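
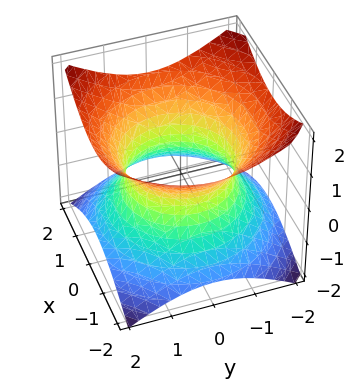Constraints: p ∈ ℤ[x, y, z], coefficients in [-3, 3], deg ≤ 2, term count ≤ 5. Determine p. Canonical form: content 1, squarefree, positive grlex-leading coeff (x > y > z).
2*x^2 + 2*y^2 - 3*z^2 - 3

First, the degree is 2 — an hourglass — one-sheet hyperboloid; a quadric.
Next, symmetries: the z ↦ −z reflection is a symmetry, so z appears only in even powers; every cross-section ⟂ z is a circle, so x, y appear only via x² + y².
Next, checking where it meets the axes: a circular section at z = 0 has radius between 1 and 2; no z-intercept at any integer in the box.
Finally, putting this together gives p.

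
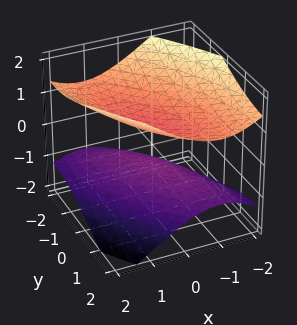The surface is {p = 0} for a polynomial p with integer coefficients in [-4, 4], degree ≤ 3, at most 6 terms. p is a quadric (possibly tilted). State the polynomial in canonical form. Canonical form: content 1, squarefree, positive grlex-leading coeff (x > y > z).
(a) The picture has 2 separate pieces.
(b) Degree: no degree-1 surface has this shape, so deg p = 2.
(c) Reading off the gridlines: the surface avoids every integer x-axis point in the box; it misses every integer gridline on the y-axis.
(d) The integer polynomial consistent with all of this is the stated p.

2*x^2 + 2*x*y + y^2 - 3*z^2 + 1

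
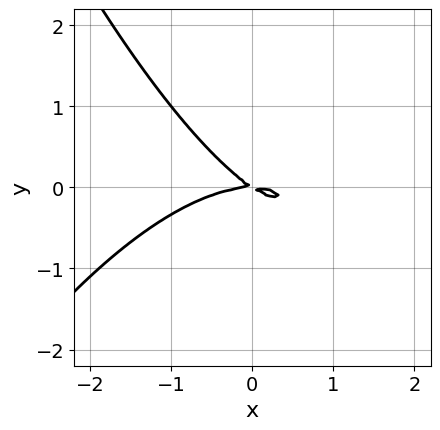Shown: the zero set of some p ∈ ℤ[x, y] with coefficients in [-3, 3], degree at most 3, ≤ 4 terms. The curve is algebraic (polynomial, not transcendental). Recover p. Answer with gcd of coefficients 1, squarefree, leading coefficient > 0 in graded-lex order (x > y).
(a) Degree: the shape is more complex than any degree-2 curve, so deg p = 3.
(b) Against the integer gridlines: it crosses the x-axis at the gridline x = 0; one y-axis crossing is at y = 0.
(c) Fitting integer coefficients to these (and the overall shape) gives p.

x^3 + 2*x*y + 3*y^2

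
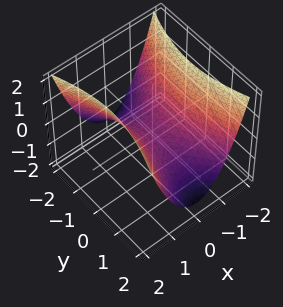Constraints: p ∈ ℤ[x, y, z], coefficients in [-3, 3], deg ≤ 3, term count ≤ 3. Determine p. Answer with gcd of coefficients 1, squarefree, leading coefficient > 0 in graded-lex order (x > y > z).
3*x^2 - y^2 - 3*z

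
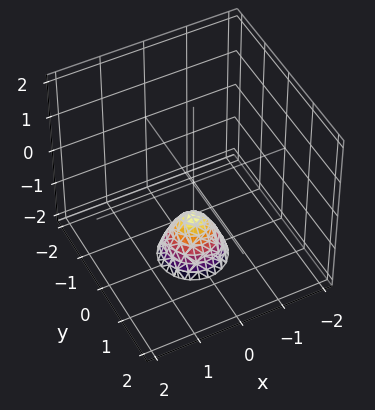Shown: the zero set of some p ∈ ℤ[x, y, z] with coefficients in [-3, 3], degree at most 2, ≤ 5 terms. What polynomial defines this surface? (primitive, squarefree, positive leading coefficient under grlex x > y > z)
First, deg p = 2. No degree-1 surface has this shape.
Then, symmetries: rotational symmetry about the z-axis ⇒ p depends on x, y only through x² + y².
Then, against the integer gridlines: a circular section at z = -2 has radius between 0 and 1; it misses every integer gridline on the x-axis; one z-axis crossing is at z = -1.
Finally, these observations pin down the coefficients.

2*x^2 + 2*y^2 + z + 1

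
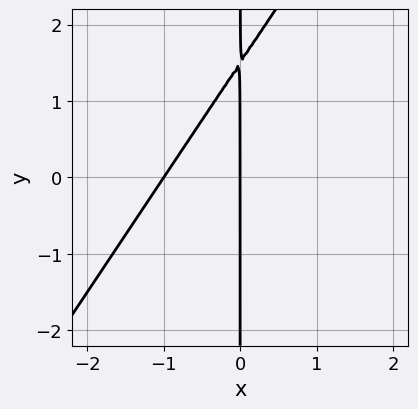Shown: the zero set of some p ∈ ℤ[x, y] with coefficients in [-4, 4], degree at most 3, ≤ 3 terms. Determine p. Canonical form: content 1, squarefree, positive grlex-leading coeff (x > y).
3*x^2 - 2*x*y + 3*x

First, the degree is 2 — a generic line meets the curve in up to 2 points.
Next, against the integer gridlines: every point of the y-axis in the box is on the curve; among the integer gridlines, it crosses the x-axis at x ∈ {-1, 0}.
Finally, these observations pin down the coefficients.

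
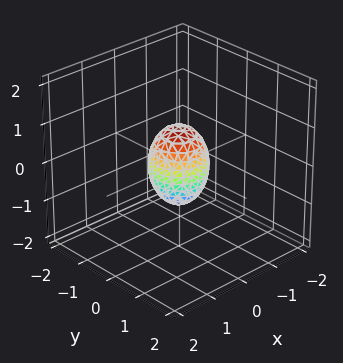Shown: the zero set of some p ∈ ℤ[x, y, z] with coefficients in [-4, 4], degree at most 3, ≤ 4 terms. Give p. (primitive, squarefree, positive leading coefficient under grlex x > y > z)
2*x^2 + 2*y^2 + z^2 - 1

1. The degree is 2 — bounded and convex; a quadric.
2. Symmetries: it's symmetric under z → −z, forcing even powers of z; the surface is invariant under rotation about z: p = q(x² + y², z).
3. Checking where it meets the axes: a circular section at z = 0 has radius between 0 and 1; the z-axis gridline crossings are at z ∈ {-1, 1}.
4. Assembling these constraints gives the stated polynomial.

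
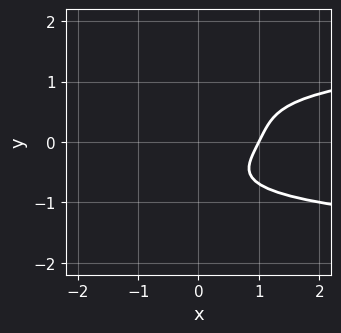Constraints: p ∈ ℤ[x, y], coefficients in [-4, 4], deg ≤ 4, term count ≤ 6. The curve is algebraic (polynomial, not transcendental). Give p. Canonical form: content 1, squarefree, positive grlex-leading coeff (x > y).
(a) Degree: a generic line meets the curve in up to 4 points, so deg p = 4.
(b) Against the integer gridlines: no y-intercept at any integer in the box; one x-axis crossing is at x = 1.
(c) Together with the visible shape, these determine p as stated.

3*y^4 - 2*x + y + 2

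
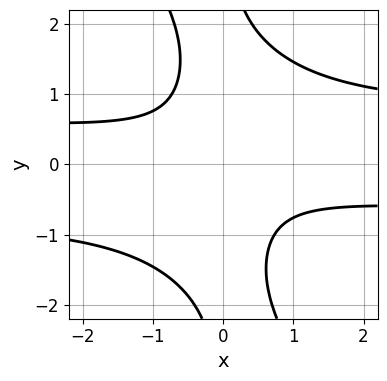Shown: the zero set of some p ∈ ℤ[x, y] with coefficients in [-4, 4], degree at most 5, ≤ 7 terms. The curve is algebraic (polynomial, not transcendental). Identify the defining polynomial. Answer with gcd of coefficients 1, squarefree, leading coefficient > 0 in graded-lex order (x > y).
1. Degree: a generic line meets the curve in up to 4 points, so deg p = 4.
2. From the axis intercepts and sections: no y-intercept at any integer in the box; it misses every integer gridline on the x-axis.
3. Matching integer coefficients to the picture gives p.

2*x^2*y^2 + x*y^3 - x^2 - 3*x*y - 2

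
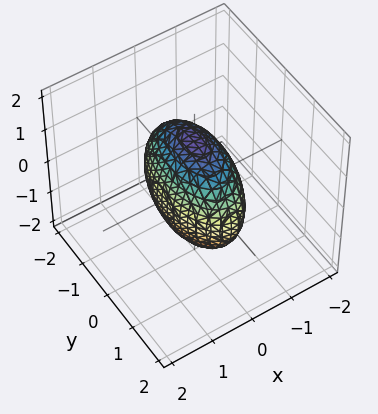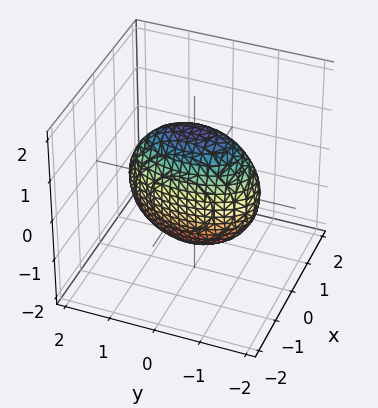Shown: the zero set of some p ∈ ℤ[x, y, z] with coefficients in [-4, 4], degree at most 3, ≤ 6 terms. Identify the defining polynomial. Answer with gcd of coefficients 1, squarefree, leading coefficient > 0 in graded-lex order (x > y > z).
1. The degree is 2 — bounded and convex; a quadric.
2. Symmetries: mirror symmetry x ↦ −x ⇒ only even powers of x; mirror symmetry z ↦ −z ⇒ only even powers of z; it's symmetric under y → −y, forcing even powers of y.
3. Solving for integer coefficients yields p as stated.

3*x^2 + y^2 + z^2 - 2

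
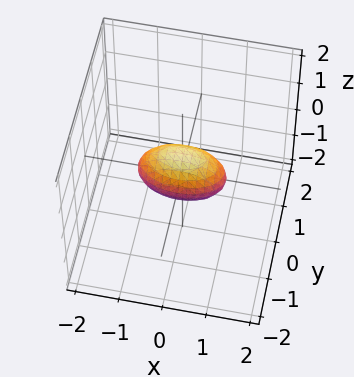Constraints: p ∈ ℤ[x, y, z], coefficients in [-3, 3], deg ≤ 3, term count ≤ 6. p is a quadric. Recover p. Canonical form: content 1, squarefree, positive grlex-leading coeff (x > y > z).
x^2 + 3*y^2 + 2*z^2 - 1

1. The degree is 2 — a closed, bounded, convex surface; a quadric.
2. Symmetries: mirror symmetry z ↦ −z ⇒ only even powers of z; it's symmetric under x → −x, forcing even powers of x; mirror symmetry y ↦ −y ⇒ only even powers of y.
3. Checking where it meets the axes: the x-axis gridline crossings are at x ∈ {-1, 1}.
4. The integer polynomial consistent with all of this is the stated p.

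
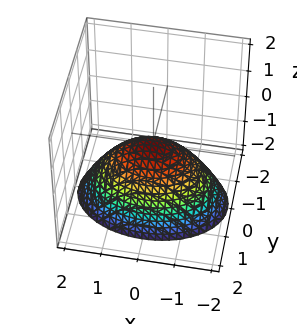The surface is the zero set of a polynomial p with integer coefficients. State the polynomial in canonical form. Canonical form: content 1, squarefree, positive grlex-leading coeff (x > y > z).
x^2 + 2*y^2 + 2*z

Degree: a paraboloid; a quadric, so deg p = 2.
Symmetries: mirror symmetry x ↦ −x ⇒ only even powers of x; the y ↦ −y reflection is a symmetry, so y appears only in even powers.
Observable constraints: it crosses the x-axis at the gridline x = 0; one y-axis crossing is at y = 0; one z-axis crossing is at z = 0.
Together with the visible shape, these determine p as stated.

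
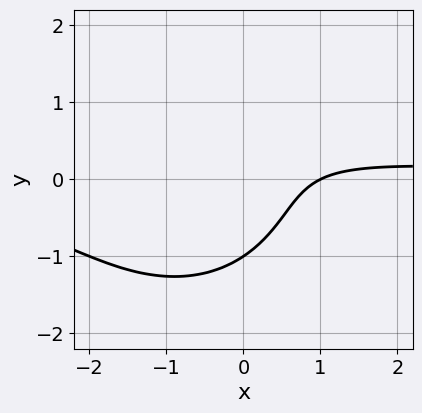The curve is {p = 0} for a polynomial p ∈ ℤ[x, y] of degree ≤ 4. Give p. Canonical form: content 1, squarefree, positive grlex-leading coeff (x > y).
x^2*y + y^3 + x*y - x + 1

1. Degree: a generic line meets the curve in up to 3 points, so deg p = 3.
2. Reading off the gridlines: one x-axis crossing is at x = 1; it crosses the y-axis at the gridline y = -1.
3. Together with the visible shape, these determine p as stated.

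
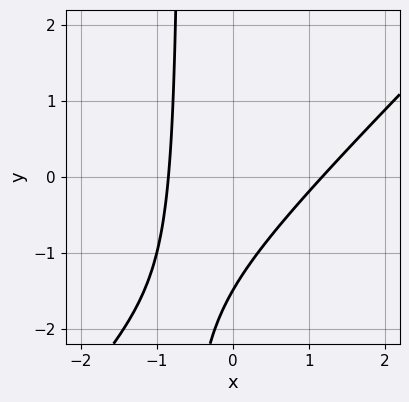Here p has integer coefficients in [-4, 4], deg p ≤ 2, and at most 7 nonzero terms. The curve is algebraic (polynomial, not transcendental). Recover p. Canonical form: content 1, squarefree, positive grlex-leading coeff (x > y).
1. The degree is 2 — no degree-1 curve has this shape.
2. Solving for integer coefficients yields p as stated.

3*x^2 - 3*x*y - x - 2*y - 3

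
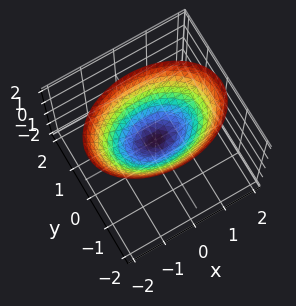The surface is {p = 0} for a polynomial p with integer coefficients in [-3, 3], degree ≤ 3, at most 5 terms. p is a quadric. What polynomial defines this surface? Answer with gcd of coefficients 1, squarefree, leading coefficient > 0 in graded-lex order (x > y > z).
x^2 + 2*y^2 - 2*z

The degree is 2 — a single bowl opening along one axis; a quadric.
Symmetries: the x ↦ −x reflection is a symmetry, so x appears only in even powers; it's symmetric under y → −y, forcing even powers of y.
From the axis intercepts and sections: it meets the x-axis at x = 0 (among the integer gridlines); one z-axis crossing is at z = 0.
The integer polynomial consistent with all of this is the stated p.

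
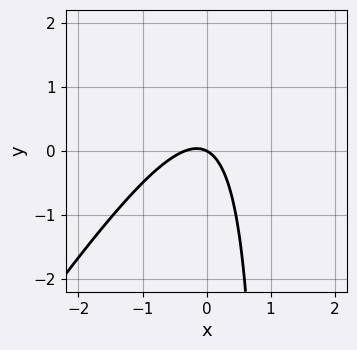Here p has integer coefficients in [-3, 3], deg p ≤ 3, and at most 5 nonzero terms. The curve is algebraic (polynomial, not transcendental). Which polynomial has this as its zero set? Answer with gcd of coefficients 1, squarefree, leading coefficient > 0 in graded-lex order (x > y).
1. The degree is 2 — a generic line meets the curve in up to 2 points.
2. Reading off the gridlines: one x-axis crossing is at x = 0; it crosses the y-axis at the gridline y = 0.
3. The integer polynomial consistent with all of this is the stated p.

3*x^2 - 2*x*y + x + 2*y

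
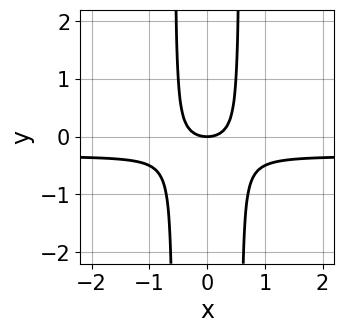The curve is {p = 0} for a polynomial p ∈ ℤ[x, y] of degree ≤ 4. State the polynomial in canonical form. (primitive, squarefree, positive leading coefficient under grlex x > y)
3*x^2*y + x^2 - y

1. Degree: a generic line meets the curve in up to 3 points, so deg p = 3.
2. Symmetries: it's symmetric under x → −x, forcing even powers of x.
3. From the visible intercepts: it meets the x-axis at x = 0 (among the integer gridlines); it crosses the y-axis at the gridline y = 0.
4. Fitting integer coefficients to these (and the overall shape) gives p.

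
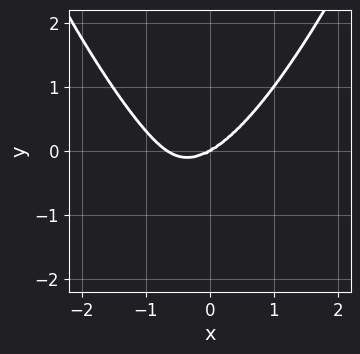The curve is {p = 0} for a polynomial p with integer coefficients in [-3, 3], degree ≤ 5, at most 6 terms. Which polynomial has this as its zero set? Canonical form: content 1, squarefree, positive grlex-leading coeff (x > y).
3*x^4 + 2*x^3 - 3*x^2*y - 2*y^3

Degree: the shape is more complex than any degree-3 curve, so deg p = 4.
Observable constraints: one y-axis crossing is at y = 0; it crosses the x-axis at the gridline x = 0.
Assembling these constraints gives the stated polynomial.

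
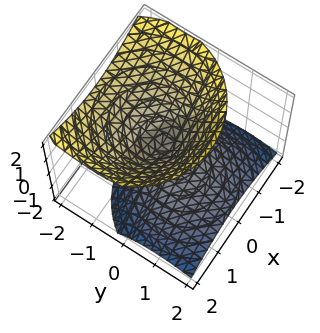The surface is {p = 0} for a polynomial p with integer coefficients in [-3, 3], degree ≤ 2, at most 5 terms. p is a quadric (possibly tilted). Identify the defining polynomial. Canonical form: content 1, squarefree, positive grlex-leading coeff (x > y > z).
I count 2 distinct pieces. They look like related sheets of one shape, so recover p as a whole.
Degree: the shape is more complex than any degree-1 surface, so deg p = 2.
Against the integer gridlines: it crosses the x-axis at the gridline x = 0; it meets the y-axis at y = 0 (among the integer gridlines); one z-axis crossing is at z = 0.
The integer polynomial consistent with all of this is the stated p.

x^2 + y^2 + y*z - z^2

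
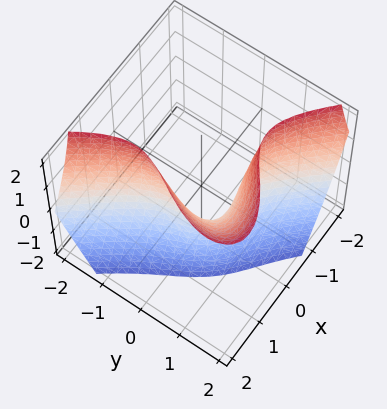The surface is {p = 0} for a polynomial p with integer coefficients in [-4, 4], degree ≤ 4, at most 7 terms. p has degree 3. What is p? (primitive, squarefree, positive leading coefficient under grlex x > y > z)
Degree: a generic line meets the surface in up to 3 points, so deg p = 3.
Checking where it meets the axes: the surface avoids every integer z-axis point in the box.
Putting this together gives p.

3*x^3 - 3*x*y*z + 2*y^3 - z^2 - 1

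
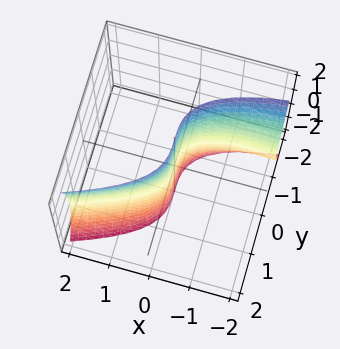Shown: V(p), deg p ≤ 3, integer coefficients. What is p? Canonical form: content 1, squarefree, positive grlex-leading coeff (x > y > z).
First, the degree is 3 — a generic line meets the surface in up to 3 points.
Then, reading off the gridlines: it meets the x-axis at x = 0 (among the integer gridlines); the visible z-axis segment lies entirely on the surface; one y-axis crossing is at y = 0.
Finally, solving for integer coefficients yields p as stated.

x*z^2 - 3*y^3 + x^2 + 3*x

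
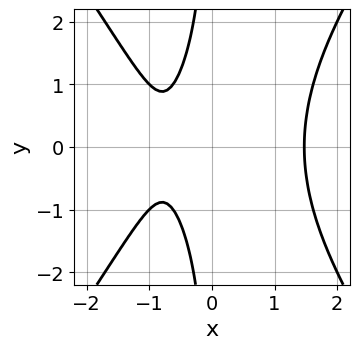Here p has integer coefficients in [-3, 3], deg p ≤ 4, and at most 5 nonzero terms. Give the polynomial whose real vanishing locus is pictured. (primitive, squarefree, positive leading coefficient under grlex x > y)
2*x^3 - x*y^2 - 3*x - 2

1. deg p = 3. No degree-2 curve has this shape.
2. Symmetries: it's symmetric under y → −y, forcing even powers of y.
3. Observable constraints: no y-intercept at any integer in the box.
4. The integer polynomial consistent with all of this is the stated p.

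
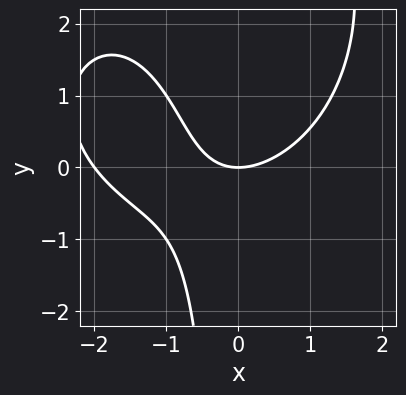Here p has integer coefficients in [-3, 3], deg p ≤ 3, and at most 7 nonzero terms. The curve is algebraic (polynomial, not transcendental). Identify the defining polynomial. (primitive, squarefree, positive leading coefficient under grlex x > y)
x^3 + x*y^2 + 2*x^2 - 3*x*y - 3*y

1. The degree is 3 — no degree-2 curve has this shape.
2. From the visible intercepts: the x-axis gridline crossings are at x ∈ {-2, 0}; it meets the y-axis at y = 0 (among the integer gridlines).
3. The integer polynomial consistent with all of this is the stated p.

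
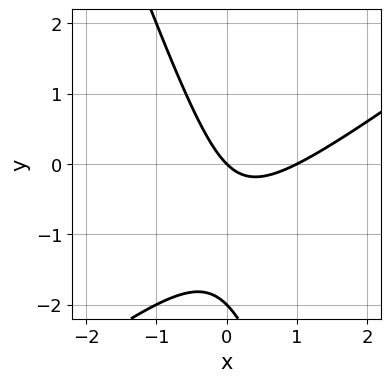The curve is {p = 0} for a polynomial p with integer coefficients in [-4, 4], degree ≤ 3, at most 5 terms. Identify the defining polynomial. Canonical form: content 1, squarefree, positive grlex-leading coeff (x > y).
1. The degree is 2 — the shape is more complex than any degree-1 curve.
2. Checking where it meets the axes: among the integer gridlines, it crosses the y-axis at y ∈ {-2, 0}; among the integer gridlines, it crosses the x-axis at x ∈ {0, 1}.
3. Putting this together gives p.

2*x^2 - 2*x*y - y^2 - 2*x - 2*y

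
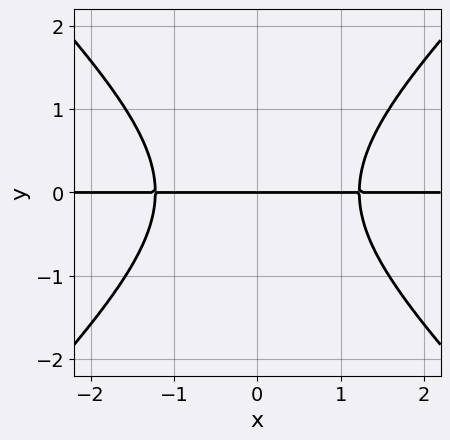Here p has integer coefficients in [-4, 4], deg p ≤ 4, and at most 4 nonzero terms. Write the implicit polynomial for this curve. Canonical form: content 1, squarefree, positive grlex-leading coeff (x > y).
2*x^2*y - 2*y^3 - 3*y

(a) Degree: the shape is more complex than any degree-2 curve, so deg p = 3.
(b) Symmetries: the x ↦ −x reflection is a symmetry, so x appears only in even powers.
(c) Reading off the gridlines: the visible x-axis segment lies entirely on the curve; it meets the y-axis at y = 0 (among the integer gridlines).
(d) These observations pin down the coefficients.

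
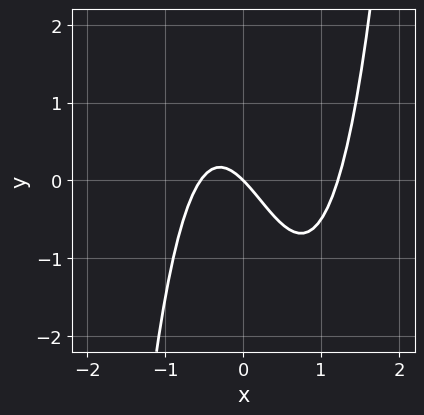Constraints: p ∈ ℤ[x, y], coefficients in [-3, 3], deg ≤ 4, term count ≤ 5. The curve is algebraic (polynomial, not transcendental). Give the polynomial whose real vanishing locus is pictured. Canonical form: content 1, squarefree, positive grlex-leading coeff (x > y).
(a) The degree is 3 — no degree-2 curve has this shape.
(b) Observable constraints: it meets the y-axis at y = 0 (among the integer gridlines); one x-axis crossing is at x = 0.
(c) Solving for integer coefficients yields p as stated.

3*x^3 - 2*x^2 - 2*x - 2*y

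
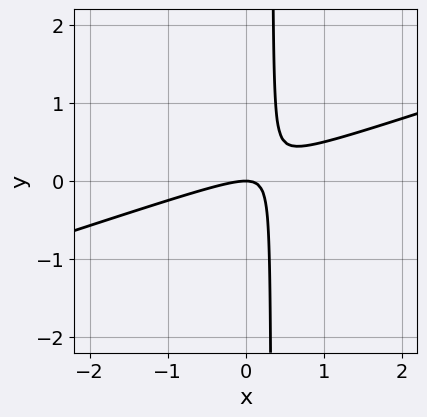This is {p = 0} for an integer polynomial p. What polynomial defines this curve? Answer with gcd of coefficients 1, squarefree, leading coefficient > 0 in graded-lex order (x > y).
1. The degree is 2 — a generic line meets the curve in up to 2 points.
2. Observable constraints: it crosses the y-axis at the gridline y = 0; it crosses the x-axis at the gridline x = 0.
3. Assembling these constraints gives the stated polynomial.

x^2 - 3*x*y + y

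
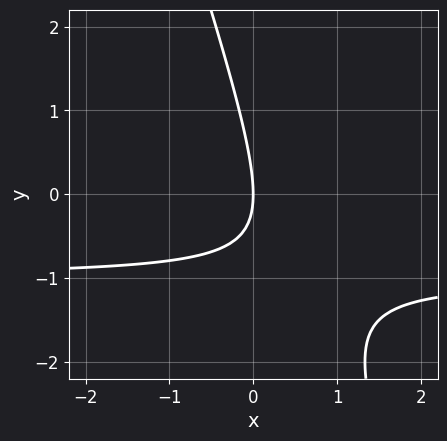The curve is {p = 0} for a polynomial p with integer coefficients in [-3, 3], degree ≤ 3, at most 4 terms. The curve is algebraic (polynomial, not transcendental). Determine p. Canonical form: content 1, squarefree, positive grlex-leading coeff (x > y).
(a) The degree is 2 — a generic line meets the curve in up to 2 points.
(b) Against the integer gridlines: one x-axis crossing is at x = 0; it crosses the y-axis at the gridline y = 0.
(c) Solving for integer coefficients yields p as stated.

3*x*y + y^2 + 3*x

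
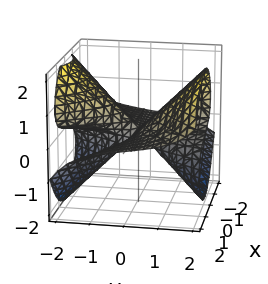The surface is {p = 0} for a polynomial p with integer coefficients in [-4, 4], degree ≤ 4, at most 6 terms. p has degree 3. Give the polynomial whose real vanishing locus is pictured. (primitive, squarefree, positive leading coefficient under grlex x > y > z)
3*x^2*z - 2*y^2*z + 2*z^3 - x*y

(a) Degree: the shape is more complex than any degree-2 surface, so deg p = 3.
(b) From the visible intercepts: it meets the z-axis at z = 0 (among the integer gridlines); every point of the y-axis in the box is on the surface.
(c) These observations pin down the coefficients. Check: (1, 0, 0) on the x-axis lies on the surface, and p(1, 0, 0) = 0. ✓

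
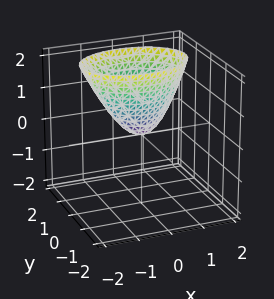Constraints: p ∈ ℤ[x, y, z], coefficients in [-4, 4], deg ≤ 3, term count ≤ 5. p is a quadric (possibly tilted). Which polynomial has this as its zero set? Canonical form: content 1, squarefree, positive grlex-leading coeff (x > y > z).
x^2 + 2*y^2 - y*z - z

(a) The degree is 2 — no degree-1 surface has this shape.
(b) Reading off the gridlines: it meets the z-axis at z = 0 (among the integer gridlines); it meets the y-axis at y = 0 (among the integer gridlines); it crosses the x-axis at the gridline x = 0.
(c) These observations pin down the coefficients.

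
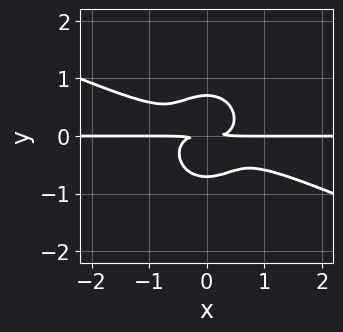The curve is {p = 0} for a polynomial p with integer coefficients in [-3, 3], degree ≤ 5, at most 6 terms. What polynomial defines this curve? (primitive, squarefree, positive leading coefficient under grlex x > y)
x^3*y + 2*x^2*y^2 + 2*y^4 - y^2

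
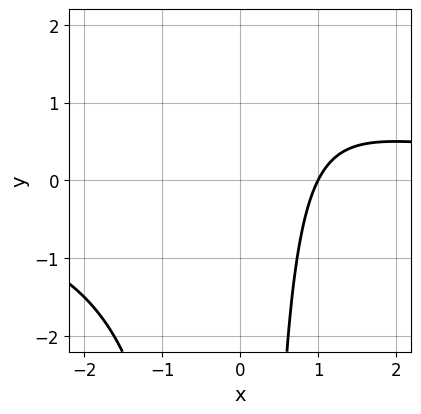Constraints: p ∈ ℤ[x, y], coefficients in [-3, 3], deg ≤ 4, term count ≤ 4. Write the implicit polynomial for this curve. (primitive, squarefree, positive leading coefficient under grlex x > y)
x^2*y - 2*x + 2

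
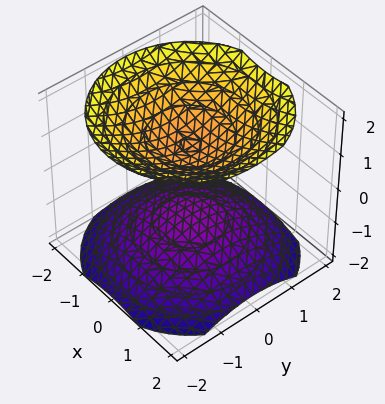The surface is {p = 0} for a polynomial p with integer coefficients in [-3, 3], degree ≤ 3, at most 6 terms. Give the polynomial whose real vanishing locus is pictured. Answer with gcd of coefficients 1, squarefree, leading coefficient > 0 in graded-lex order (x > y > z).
2*x^2 + 2*y^2 - 3*z^2 + 3

First, there are 2 components. They look like related sheets of one shape, so recover p as a whole.
Next, the degree is 2 — two sheets facing apart; a quadric.
Then, symmetries: the z-axis is an axis of rotation, so x and y enter only as x² + y²; mirror symmetry z ↦ −z ⇒ only even powers of z.
Next, reading off the gridlines: no y-intercept at any integer in the box; it misses every integer gridline on the x-axis; the z-axis gridline crossings are at z ∈ {-1, 1}.
Finally, solving for integer coefficients yields p as stated.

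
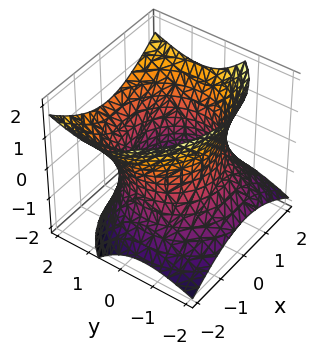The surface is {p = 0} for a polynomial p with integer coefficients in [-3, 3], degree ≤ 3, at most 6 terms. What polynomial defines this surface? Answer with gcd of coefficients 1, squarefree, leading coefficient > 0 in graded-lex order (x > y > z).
(a) The degree is 2 — a generic line meets the surface in up to 2 points.
(b) Checking where it meets the axes: no z-intercept at any integer in the box.
(c) The integer polynomial consistent with all of this is the stated p.

x^2 + y^2 - y*z - z^2 - 2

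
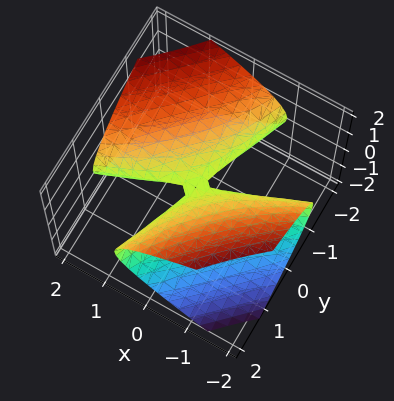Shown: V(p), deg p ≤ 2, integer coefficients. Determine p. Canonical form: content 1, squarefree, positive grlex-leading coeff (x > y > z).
The degree is 2 — the shape is more complex than any degree-1 surface.
From the visible intercepts: it crosses the y-axis at the gridline y = 0; it meets the z-axis at z = 0 (among the integer gridlines).
These observations pin down the coefficients.

x^2 - 3*x*y + y^2 - 3*z^2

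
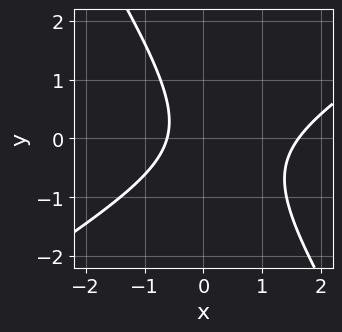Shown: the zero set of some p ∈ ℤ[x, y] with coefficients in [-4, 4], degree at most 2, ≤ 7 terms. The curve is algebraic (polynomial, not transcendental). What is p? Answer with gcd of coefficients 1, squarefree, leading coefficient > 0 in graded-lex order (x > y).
x^2 - x*y - y^2 - x - 1

First, the degree is 2 — a generic line meets the curve in up to 2 points.
Next, observable constraints: the curve avoids every integer y-axis point in the box.
Finally, together with the visible shape, these determine p as stated.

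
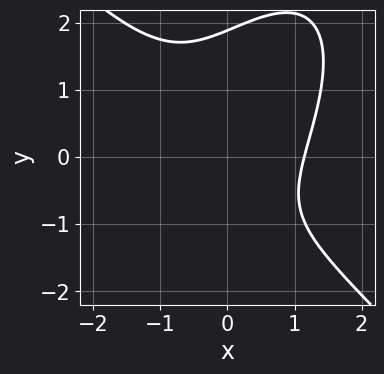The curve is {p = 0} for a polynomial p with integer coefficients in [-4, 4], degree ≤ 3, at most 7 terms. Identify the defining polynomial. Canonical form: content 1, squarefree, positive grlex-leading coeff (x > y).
(a) The degree is 3 — a generic line meets the curve in up to 3 points.
(b) The integer polynomial consistent with all of this is the stated p.

2*x^3 - x*y^2 + y^3 - 2*y - 3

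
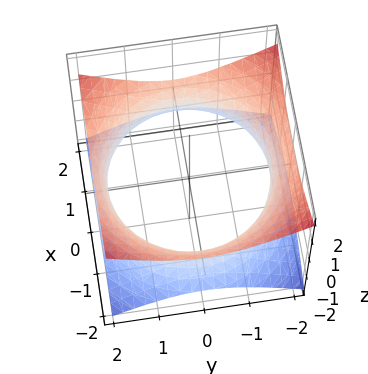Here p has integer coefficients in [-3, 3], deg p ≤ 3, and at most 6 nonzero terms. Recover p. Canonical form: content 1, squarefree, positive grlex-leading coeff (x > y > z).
1. Degree: no degree-1 surface has this shape, so deg p = 2.
2. Symmetry: every cross-section ⟂ z is a circle, so x, y appear only via x² + y².
3. Reading off the gridlines: it misses every integer gridline on the z-axis; a circular section at z = 0 has radius between 1 and 2.
4. Fitting integer coefficients to these (and the overall shape) gives p.

x^2 + y^2 - 2*z^2 - 3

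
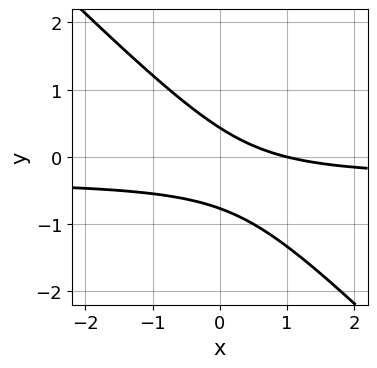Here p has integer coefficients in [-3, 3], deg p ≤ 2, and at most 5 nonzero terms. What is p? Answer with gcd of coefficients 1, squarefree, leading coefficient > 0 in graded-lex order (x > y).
First, deg p = 2. No degree-1 curve has this shape.
Then, checking where it meets the axes: one x-axis crossing is at x = 1.
Finally, assembling these constraints gives the stated polynomial.

3*x*y + 3*y^2 + x + y - 1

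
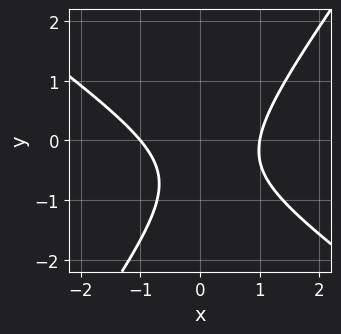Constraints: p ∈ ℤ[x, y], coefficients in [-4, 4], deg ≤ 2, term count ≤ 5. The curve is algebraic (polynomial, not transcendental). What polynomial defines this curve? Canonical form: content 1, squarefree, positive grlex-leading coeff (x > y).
3*x^2 + 2*x*y - 3*y^2 - 3*y - 3

(a) deg p = 2.
(b) From the axis intercepts and sections: it misses every integer gridline on the y-axis; among the integer gridlines, it crosses the x-axis at x ∈ {-1, 1}.
(c) Together with the visible shape, these determine p as stated.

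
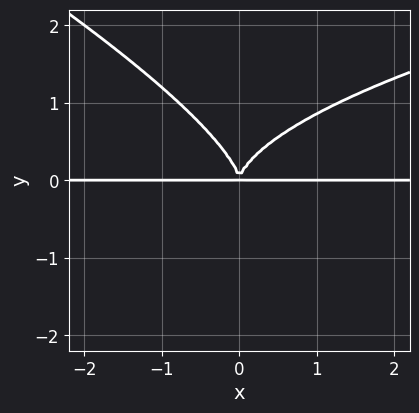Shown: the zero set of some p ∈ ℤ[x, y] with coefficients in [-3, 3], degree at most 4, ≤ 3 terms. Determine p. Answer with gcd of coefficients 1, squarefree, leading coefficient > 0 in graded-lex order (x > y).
1. The degree is 4 — a generic line meets the curve in up to 4 points.
2. Reading off the gridlines: every point of the x-axis in the box is on the curve.
3. These observations pin down the coefficients.

x*y^3 + 2*y^4 - 2*x^2*y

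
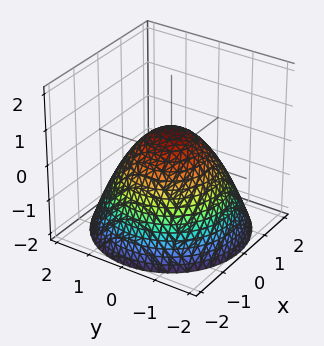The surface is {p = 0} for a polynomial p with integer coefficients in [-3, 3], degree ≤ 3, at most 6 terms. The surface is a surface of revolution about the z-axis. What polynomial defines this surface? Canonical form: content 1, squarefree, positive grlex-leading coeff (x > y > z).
2*x^2 + 2*y^2 + 3*z - 2

Degree: a generic line meets the surface in up to 2 points, so deg p = 2.
Symmetry: every cross-section ⟂ z is a circle, so x, y appear only via x² + y².
From the visible intercepts: the x-axis gridline crossings are at x ∈ {-1, 1}; among the integer gridlines, it crosses the y-axis at y ∈ {-1, 1}.
Matching integer coefficients to the picture gives p.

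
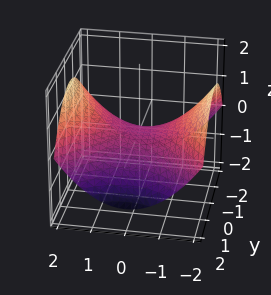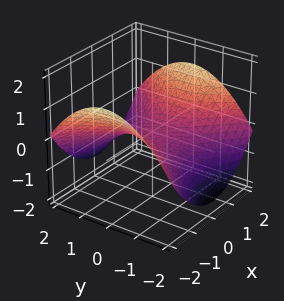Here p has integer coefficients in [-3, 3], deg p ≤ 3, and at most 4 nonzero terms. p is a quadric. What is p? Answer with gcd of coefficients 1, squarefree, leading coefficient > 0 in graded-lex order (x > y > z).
1. The degree is 2 — a saddle surface; a quadric.
2. Symmetries: mirror symmetry y ↦ −y ⇒ only even powers of y; mirror symmetry x ↦ −x ⇒ only even powers of x.
3. From the visible intercepts: it meets the z-axis at z = 0 (among the integer gridlines); it meets the y-axis at y = 0 (among the integer gridlines).
4. Matching integer coefficients to the picture gives p.

x^2 - y^2 - 3*z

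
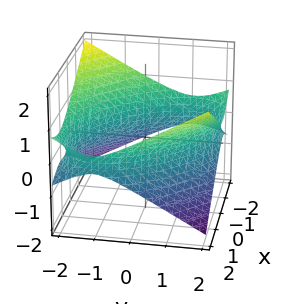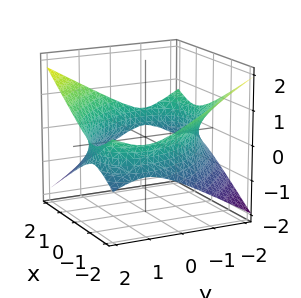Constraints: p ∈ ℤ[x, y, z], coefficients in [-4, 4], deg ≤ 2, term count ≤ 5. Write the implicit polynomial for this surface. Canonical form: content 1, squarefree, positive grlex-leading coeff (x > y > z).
x^2 + x*y + y^2 - 3*z^2 - 3

(a) deg p = 2.
(b) From the visible intercepts: the surface avoids every integer z-axis point in the box.
(c) Together with the visible shape, these determine p as stated.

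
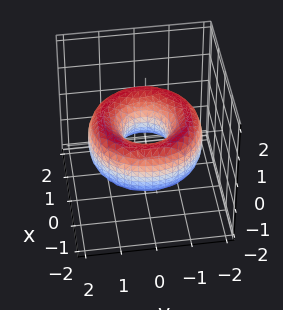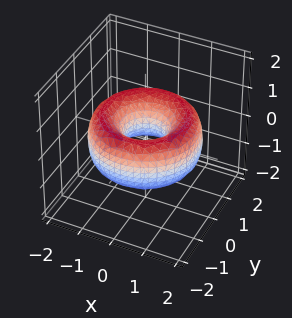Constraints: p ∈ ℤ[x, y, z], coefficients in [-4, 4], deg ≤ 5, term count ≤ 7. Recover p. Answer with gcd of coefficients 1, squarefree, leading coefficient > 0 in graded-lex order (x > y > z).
(a) The degree is 4 — no degree-3 surface has this shape.
(b) Symmetries: the surface is invariant under rotation about z: p = q(x² + y², z).
(c) Checking where it meets the axes: a circular section at z = 0 has radius between 0 and 1; it misses every integer gridline on the z-axis.
(d) Matching integer coefficients to the picture gives p.

x^4 + 2*x^2*y^2 + y^4 - 3*x^2 - 3*y^2 + 2*z^2 + 1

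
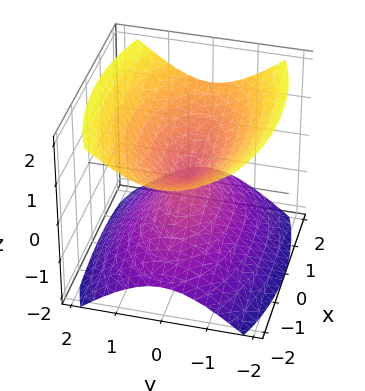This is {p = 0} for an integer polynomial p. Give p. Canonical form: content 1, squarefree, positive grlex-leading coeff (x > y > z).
x^2 + 3*y^2 - 3*z^2

(a) The picture has 2 separate pieces. They look like related sheets of one shape, so recover p as a whole.
(b) Degree: two nappes meeting at a single point; a quadric, so deg p = 2.
(c) Symmetries: it's symmetric under y → −y, forcing even powers of y; it's symmetric under x → −x, forcing even powers of x; it's symmetric under z → −z, forcing even powers of z.
(d) Observable constraints: it meets the y-axis at y = 0 (among the integer gridlines); it crosses the x-axis at the gridline x = 0.
(e) Fitting integer coefficients to these (and the overall shape) gives p.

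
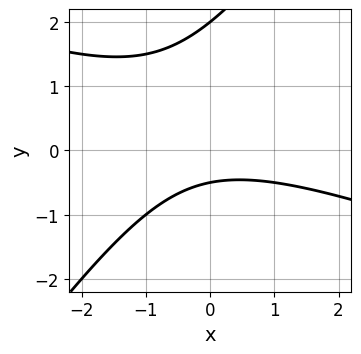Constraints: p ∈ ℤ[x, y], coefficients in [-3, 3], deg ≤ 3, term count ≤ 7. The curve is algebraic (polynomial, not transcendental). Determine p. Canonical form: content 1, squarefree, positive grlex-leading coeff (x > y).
x^2 + 2*x*y - 2*y^2 + 3*y + 2

The degree is 2 — no degree-1 curve has this shape.
Against the integer gridlines: the curve avoids every integer x-axis point in the box; it crosses the y-axis at the gridline y = 2.
Assembling these constraints gives the stated polynomial.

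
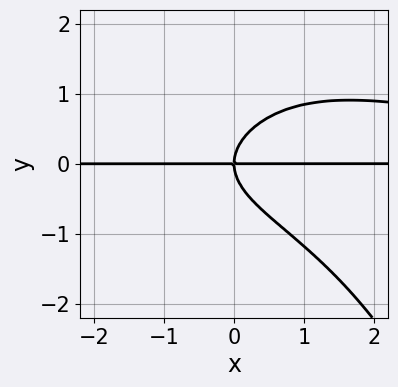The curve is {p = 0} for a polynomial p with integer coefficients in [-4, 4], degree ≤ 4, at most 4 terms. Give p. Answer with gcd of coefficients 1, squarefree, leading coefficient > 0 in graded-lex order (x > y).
The degree is 4 — no degree-3 curve has this shape.
From the axis intercepts and sections: every point of the x-axis in the box is on the curve; it crosses the y-axis at the gridline y = 0.
Assembling these constraints gives the stated polynomial.

x^2*y^2 + 3*y^3 - 3*x*y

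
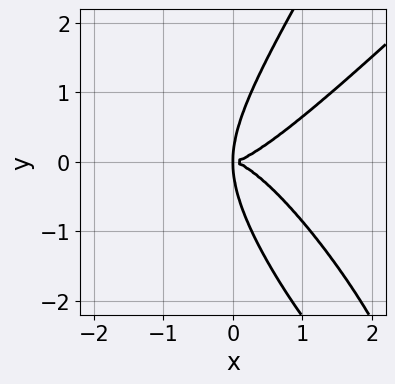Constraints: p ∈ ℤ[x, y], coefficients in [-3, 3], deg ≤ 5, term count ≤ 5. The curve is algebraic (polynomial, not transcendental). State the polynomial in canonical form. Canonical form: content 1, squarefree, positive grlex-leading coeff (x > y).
3*x^4 - x^3*y - 3*x^2*y^2 + y^4 - 3*x*y^2

deg p = 4. No degree-3 curve has this shape.
Solving for integer coefficients yields p as stated.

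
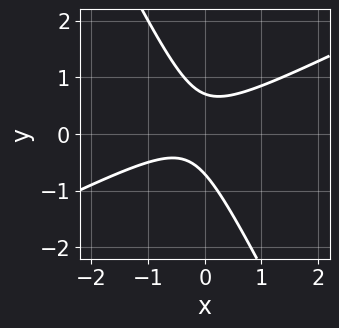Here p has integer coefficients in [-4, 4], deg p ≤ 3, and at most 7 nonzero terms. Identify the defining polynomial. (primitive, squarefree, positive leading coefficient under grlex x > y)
The degree is 2 — no degree-1 curve has this shape.
From the axis intercepts and sections: the curve avoids every integer x-axis point in the box.
Assembling these constraints gives the stated polynomial.

2*x^2 - 3*x*y - 2*y^2 + x + 1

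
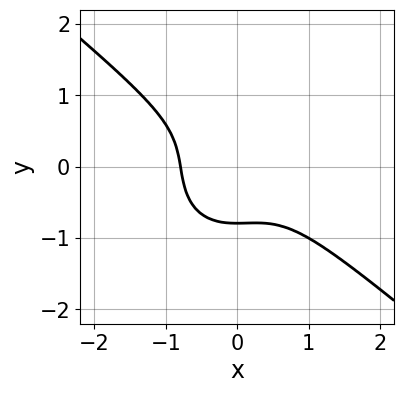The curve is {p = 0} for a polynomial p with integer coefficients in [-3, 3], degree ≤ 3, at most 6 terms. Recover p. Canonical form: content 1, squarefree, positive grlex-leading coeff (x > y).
2*x^3 + x^2*y + 2*y^3 + 1

1. deg p = 3. A generic line meets the curve in up to 3 points.
2. The integer polynomial consistent with all of this is the stated p.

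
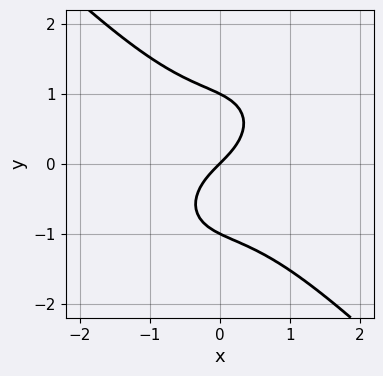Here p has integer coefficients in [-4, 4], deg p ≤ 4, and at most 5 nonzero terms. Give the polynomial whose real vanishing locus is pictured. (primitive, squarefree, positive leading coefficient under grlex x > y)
x^3 + y^3 + x - y

(a) The degree is 3 — a generic line meets the curve in up to 3 points.
(b) Observable constraints: the y-axis gridline crossings are at y ∈ {-1, 0, 1}; it meets the x-axis at x = 0 (among the integer gridlines).
(c) The integer polynomial consistent with all of this is the stated p.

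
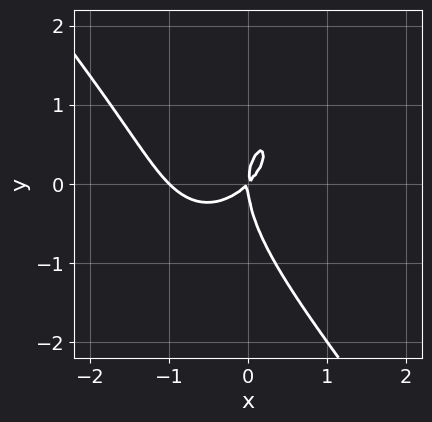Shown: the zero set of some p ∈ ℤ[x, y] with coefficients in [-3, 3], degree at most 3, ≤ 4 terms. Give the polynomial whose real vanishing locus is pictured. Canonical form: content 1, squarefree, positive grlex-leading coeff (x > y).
1. deg p = 3. A generic line meets the curve in up to 3 points.
2. Reading off the gridlines: one y-axis crossing is at y = 0; the x-axis gridline crossings are at x ∈ {-1, 0}.
3. Matching integer coefficients to the picture gives p.

2*x^3 + y^3 + 2*x^2 - 2*x*y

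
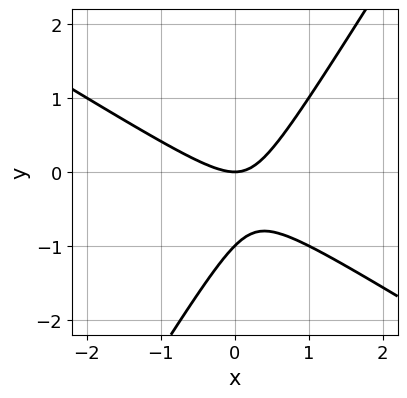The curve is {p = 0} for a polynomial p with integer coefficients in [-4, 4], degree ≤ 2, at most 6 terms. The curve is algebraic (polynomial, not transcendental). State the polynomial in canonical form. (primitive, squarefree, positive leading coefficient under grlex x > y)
x^2 + x*y - y^2 - y

First, deg p = 2.
Then, checking where it meets the axes: one x-axis crossing is at x = 0; among the integer gridlines, it crosses the y-axis at y ∈ {-1, 0}.
Finally, fitting integer coefficients to these (and the overall shape) gives p.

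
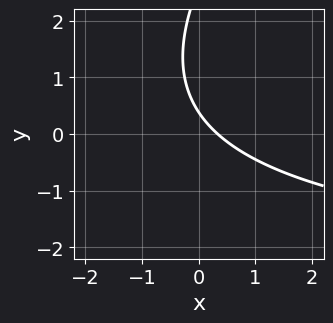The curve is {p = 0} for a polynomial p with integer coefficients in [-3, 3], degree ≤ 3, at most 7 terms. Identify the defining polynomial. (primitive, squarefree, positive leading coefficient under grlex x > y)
x*y - y^2 + 3*x + 3*y - 1

1. Degree: a generic line meets the curve in up to 2 points, so deg p = 2.
2. Matching integer coefficients to the picture gives p.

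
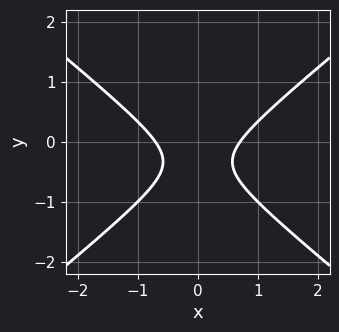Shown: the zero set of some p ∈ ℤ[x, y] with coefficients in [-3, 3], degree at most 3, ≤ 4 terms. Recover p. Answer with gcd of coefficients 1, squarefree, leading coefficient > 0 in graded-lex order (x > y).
(a) deg p = 2. A generic line meets the curve in up to 2 points.
(b) Symmetries: it's symmetric under x → −x, forcing even powers of x.
(c) From the axis intercepts and sections: no y-intercept at any integer in the box.
(d) These observations pin down the coefficients.

2*x^2 - 3*y^2 - 2*y - 1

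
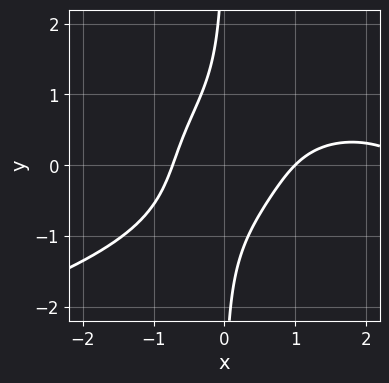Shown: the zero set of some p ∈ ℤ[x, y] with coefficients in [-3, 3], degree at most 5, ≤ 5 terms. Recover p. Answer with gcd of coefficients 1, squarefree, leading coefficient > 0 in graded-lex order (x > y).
2*x*y^3 + x^3 - 3*x^2 + 3*x*y + 2

(a) The degree is 4 — a generic line meets the curve in up to 4 points.
(b) Against the integer gridlines: it meets the x-axis at x = 1 (among the integer gridlines); no y-intercept at any integer in the box.
(c) Together with the visible shape, these determine p as stated.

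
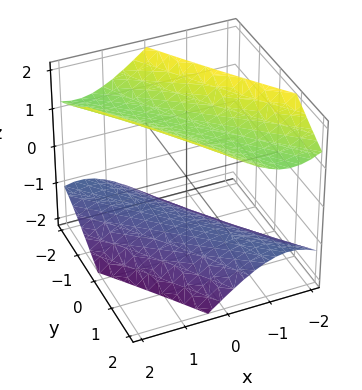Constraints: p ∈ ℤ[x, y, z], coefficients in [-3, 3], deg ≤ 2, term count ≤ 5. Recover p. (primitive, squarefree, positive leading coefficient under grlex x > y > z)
(a) There are 2 components. They look like related sheets of one shape, so recover p as a whole.
(b) Degree: a generic line meets the surface in up to 2 points, so deg p = 2.
(c) Against the integer gridlines: the surface avoids every integer x-axis point in the box; the surface avoids every integer y-axis point in the box.
(d) The integer polynomial consistent with all of this is the stated p.

2*x^2 + 3*x*y + y^2 - 2*z^2 + 3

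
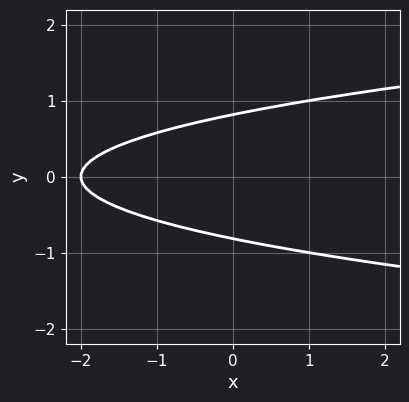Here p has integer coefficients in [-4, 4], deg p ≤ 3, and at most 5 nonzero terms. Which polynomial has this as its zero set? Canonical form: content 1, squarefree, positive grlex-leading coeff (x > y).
(a) The degree is 2 — the shape is more complex than any degree-1 curve.
(b) Symmetries: it's symmetric under y → −y, forcing even powers of y.
(c) Reading off the gridlines: one x-axis crossing is at x = -2.
(d) The integer polynomial consistent with all of this is the stated p.

3*y^2 - x - 2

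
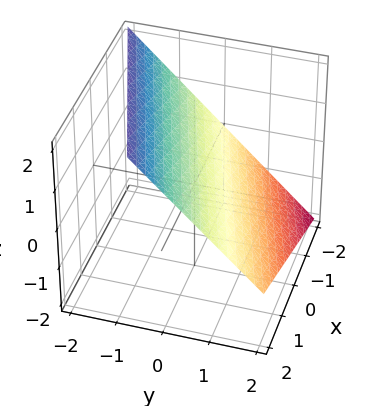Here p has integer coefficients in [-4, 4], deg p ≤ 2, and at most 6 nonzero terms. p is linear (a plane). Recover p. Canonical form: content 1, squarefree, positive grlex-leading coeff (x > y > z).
1. The degree is 1 — every cross-section is a straight line — this is a plane.
2. Checking where it meets the axes: one x-axis crossing is at x = -2.
3. The integer polynomial consistent with all of this is the stated p.

x - 3*y - 3*z + 2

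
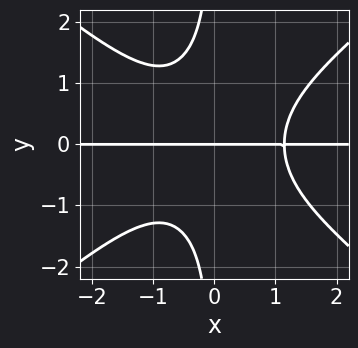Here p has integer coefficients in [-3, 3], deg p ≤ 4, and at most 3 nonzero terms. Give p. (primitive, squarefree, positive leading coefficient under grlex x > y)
2*x^3*y - 3*x*y^3 - 3*y

1. Degree: no degree-3 curve has this shape, so deg p = 4.
2. From the axis intercepts and sections: one y-axis crossing is at y = 0; the visible x-axis segment lies entirely on the curve.
3. Matching integer coefficients to the picture gives p.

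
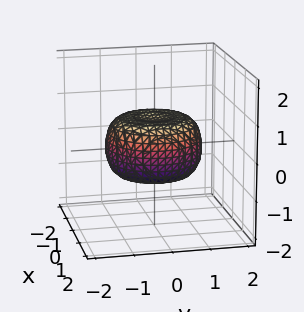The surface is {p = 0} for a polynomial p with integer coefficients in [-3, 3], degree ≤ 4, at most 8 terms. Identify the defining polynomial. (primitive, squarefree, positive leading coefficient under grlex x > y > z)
1. Degree: no degree-3 surface has this shape, so deg p = 4.
2. Symmetries: every cross-section ⟂ z is a circle, so x, y appear only via x² + y².
3. Against the integer gridlines: a circular section at z = 0 has radius between 1 and 2.
4. Matching integer coefficients to the picture gives p.

x^4 + 2*x^2*y^2 + y^4 - x^2 - y^2 + 2*z^2 - 1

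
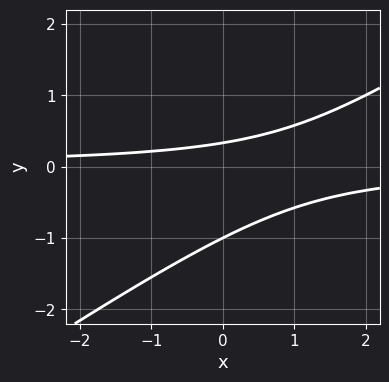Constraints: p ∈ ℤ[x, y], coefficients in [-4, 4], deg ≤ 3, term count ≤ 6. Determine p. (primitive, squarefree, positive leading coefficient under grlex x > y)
2*x*y - 3*y^2 - 2*y + 1

(a) The degree is 2 — the shape is more complex than any degree-1 curve.
(b) Against the integer gridlines: one y-axis crossing is at y = -1; no x-intercept at any integer in the box.
(c) These observations pin down the coefficients.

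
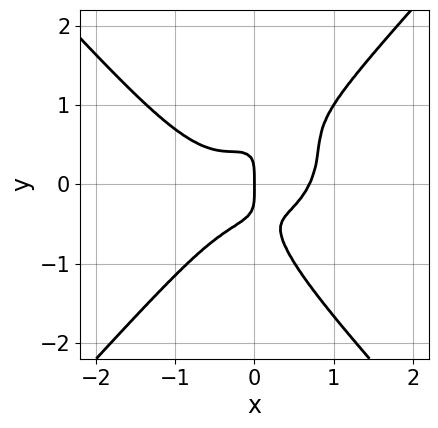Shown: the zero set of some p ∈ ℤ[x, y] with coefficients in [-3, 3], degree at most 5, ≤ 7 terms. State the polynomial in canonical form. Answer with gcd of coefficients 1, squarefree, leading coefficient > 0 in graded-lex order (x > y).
(a) deg p = 4. No degree-3 curve has this shape.
(b) From the visible intercepts: it crosses the x-axis at the gridline x = 0; it meets the y-axis at y = 0 (among the integer gridlines).
(c) These observations pin down the coefficients.

3*x^4 - 2*y^4 - 3*x^2*y + 3*x*y^2 - x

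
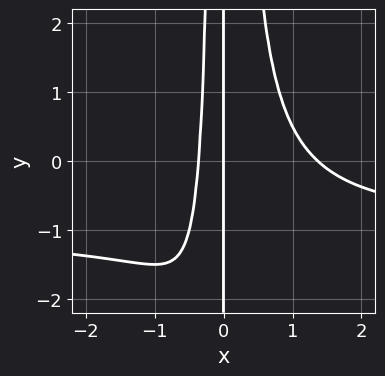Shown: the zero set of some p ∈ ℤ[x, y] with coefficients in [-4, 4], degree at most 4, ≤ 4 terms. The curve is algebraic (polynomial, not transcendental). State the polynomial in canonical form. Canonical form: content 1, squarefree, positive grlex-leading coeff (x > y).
2*x^3*y + 2*x^3 - 2*x^2 - x

deg p = 4. A generic line meets the curve in up to 4 points.
Reading off the gridlines: it crosses the x-axis at the gridline x = 0; the visible y-axis segment lies entirely on the curve.
Putting this together gives p.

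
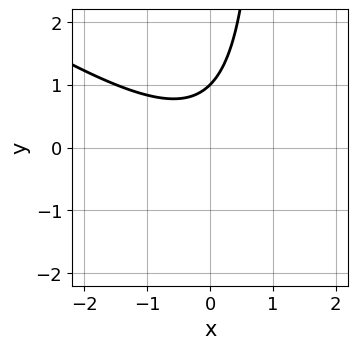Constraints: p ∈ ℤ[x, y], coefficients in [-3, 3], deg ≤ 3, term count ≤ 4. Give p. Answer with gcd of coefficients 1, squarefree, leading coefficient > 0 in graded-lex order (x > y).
Degree: no degree-1 curve has this shape, so deg p = 2.
Against the integer gridlines: it crosses the y-axis at the gridline y = 1; it misses every integer gridline on the x-axis.
Fitting integer coefficients to these (and the overall shape) gives p.

2*x^2 + 3*x*y - 3*y + 3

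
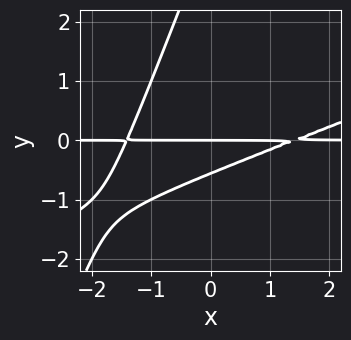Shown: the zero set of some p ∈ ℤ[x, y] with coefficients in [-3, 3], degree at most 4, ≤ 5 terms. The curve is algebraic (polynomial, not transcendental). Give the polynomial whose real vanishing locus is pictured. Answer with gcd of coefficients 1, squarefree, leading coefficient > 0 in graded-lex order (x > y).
(a) deg p = 3.
(b) From the visible intercepts: every point of the x-axis in the box is on the curve; it meets the y-axis at y = 0 (among the integer gridlines).
(c) The integer polynomial consistent with all of this is the stated p.

x^2*y - 3*x*y^2 + y^3 - 3*y^2 - 2*y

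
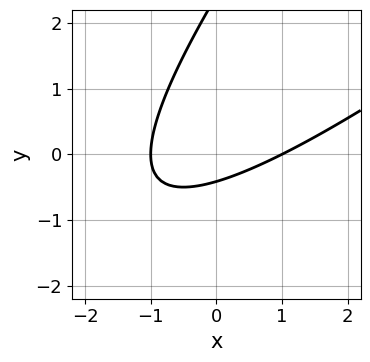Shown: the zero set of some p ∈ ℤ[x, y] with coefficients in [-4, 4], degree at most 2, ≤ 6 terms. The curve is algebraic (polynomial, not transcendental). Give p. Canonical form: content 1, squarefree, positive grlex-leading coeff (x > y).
First, the degree is 2 — no degree-1 curve has this shape.
Next, reading off the gridlines: among the integer gridlines, it crosses the x-axis at x ∈ {-1, 1}.
Finally, putting this together gives p.

x^2 - 2*x*y + y^2 - 2*y - 1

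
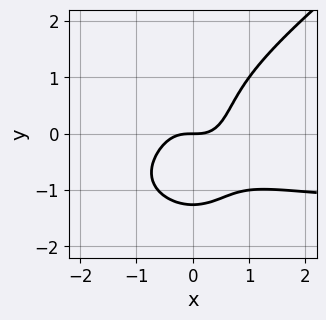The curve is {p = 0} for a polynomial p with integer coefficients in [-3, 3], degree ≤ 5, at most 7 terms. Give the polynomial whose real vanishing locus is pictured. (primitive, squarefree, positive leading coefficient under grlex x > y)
2*x^3*y - 2*x^2*y^2 - y^4 + 3*x^3 - 2*y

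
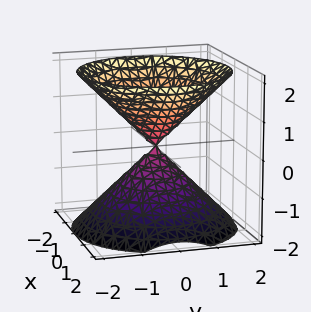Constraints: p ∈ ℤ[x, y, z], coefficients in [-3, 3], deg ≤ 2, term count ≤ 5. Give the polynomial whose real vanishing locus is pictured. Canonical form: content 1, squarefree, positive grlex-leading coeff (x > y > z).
x^2 + y^2 - z^2

(a) I count 2 distinct pieces. Treating them together as one polynomial.
(b) The degree is 2 — two nappes meeting at a single point; a quadric.
(c) By symmetry, the z-axis is an axis of rotation, so x and y enter only as x² + y²; mirror symmetry z ↦ −z ⇒ only even powers of z.
(d) Reading off the gridlines: it crosses the z-axis at the gridline z = 0; it crosses the y-axis at the gridline y = 0; a circular section at z = -1 has radius exactly 1.
(e) Fitting integer coefficients to these (and the overall shape) gives p.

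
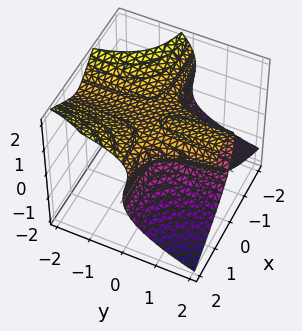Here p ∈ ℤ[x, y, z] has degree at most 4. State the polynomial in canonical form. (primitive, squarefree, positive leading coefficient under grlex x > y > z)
1. Degree: no degree-2 surface has this shape, so deg p = 3.
2. From the visible intercepts: the visible x-axis segment lies entirely on the surface; every point of the y-axis in the box is on the surface.
3. Matching integer coefficients to the picture gives p.

2*x^2*y - x*y*z + 2*z^3 - 3*z^2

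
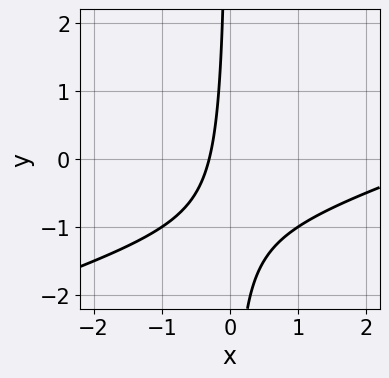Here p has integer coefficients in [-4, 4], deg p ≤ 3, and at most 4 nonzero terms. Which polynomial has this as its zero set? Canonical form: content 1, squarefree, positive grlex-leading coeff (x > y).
x^2 - 3*x*y - 3*x - 1

(a) deg p = 2.
(b) Observable constraints: no y-intercept at any integer in the box.
(c) The integer polynomial consistent with all of this is the stated p.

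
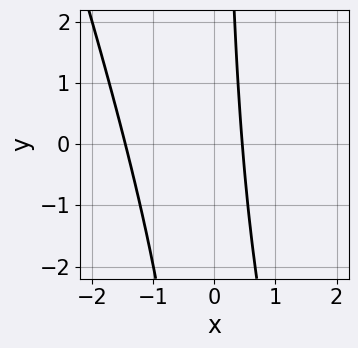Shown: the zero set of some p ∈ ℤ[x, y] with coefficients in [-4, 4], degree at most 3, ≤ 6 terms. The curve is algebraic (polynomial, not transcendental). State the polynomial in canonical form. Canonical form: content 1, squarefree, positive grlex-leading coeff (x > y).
3*x^2 + x*y + 3*x - 2

First, degree: the shape is more complex than any degree-1 curve, so deg p = 2.
Then, checking where it meets the axes: no y-intercept at any integer in the box.
Finally, putting this together gives p.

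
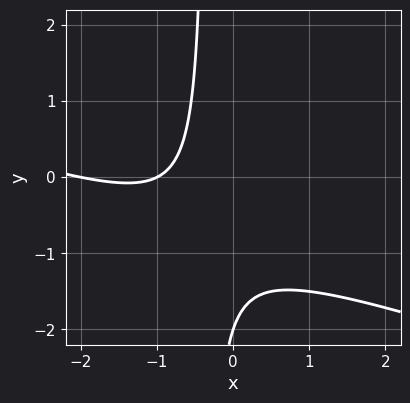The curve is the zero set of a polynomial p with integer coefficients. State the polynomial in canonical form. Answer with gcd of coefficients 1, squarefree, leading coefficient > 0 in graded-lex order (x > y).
1. deg p = 2.
2. From the visible intercepts: among the integer gridlines, it crosses the x-axis at x ∈ {-2, -1}; it crosses the y-axis at the gridline y = -2.
3. The integer polynomial consistent with all of this is the stated p.

x^2 + 3*x*y + 3*x + y + 2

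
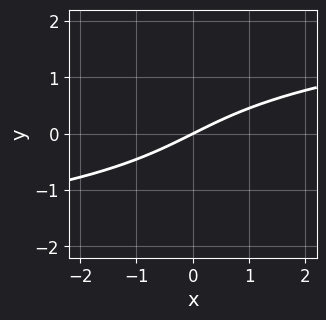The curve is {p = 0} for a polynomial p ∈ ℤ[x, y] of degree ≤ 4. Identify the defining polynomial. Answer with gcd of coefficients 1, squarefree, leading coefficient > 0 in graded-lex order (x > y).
y^3 - x + 2*y

deg p = 3. The shape is more complex than any degree-2 curve.
Checking where it meets the axes: it meets the y-axis at y = 0 (among the integer gridlines); one x-axis crossing is at x = 0.
Assembling these constraints gives the stated polynomial.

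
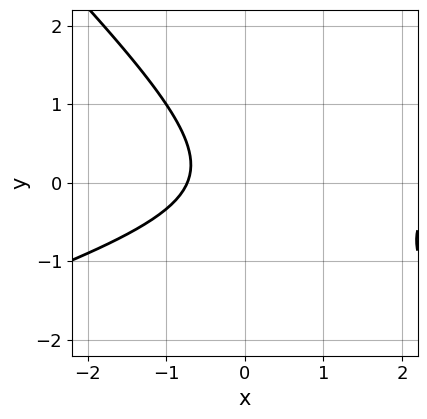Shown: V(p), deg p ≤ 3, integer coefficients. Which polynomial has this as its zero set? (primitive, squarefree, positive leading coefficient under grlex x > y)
x^2 - 2*x*y - 3*y^2 - 2*x - 2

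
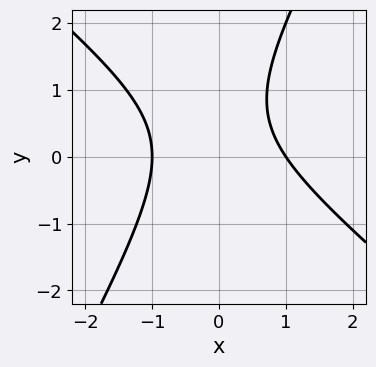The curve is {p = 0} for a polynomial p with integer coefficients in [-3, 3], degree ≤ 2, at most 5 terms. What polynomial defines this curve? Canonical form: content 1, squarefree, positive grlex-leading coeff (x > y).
3*x^2 + 2*x*y - 2*y^2 + 2*y - 3

deg p = 2. The shape is more complex than any degree-1 curve.
Against the integer gridlines: the curve avoids every integer y-axis point in the box; among the integer gridlines, it crosses the x-axis at x ∈ {-1, 1}.
Assembling these constraints gives the stated polynomial.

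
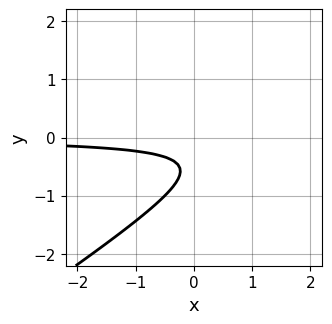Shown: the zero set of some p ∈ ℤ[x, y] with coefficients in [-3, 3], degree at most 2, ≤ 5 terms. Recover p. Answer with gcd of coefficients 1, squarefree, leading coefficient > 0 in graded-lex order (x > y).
2*x*y - 3*y^2 - 3*y - 1

1. The degree is 2 — no degree-1 curve has this shape.
2. Observable constraints: no x-intercept at any integer in the box; it misses every integer gridline on the y-axis.
3. Putting this together gives p.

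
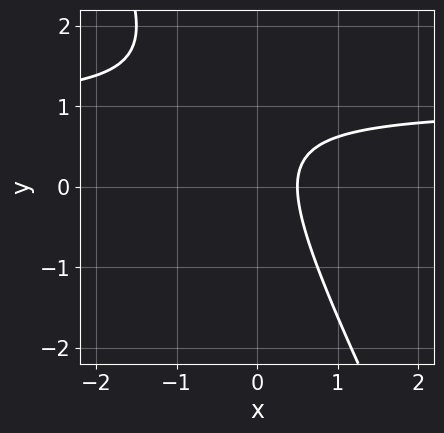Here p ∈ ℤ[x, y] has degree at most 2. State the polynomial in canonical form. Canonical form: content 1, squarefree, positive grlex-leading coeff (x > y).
2*x*y + y^2 - 2*x - y + 1

First, deg p = 2. A generic line meets the curve in up to 2 points.
Then, from the axis intercepts and sections: no y-intercept at any integer in the box.
Finally, assembling these constraints gives the stated polynomial.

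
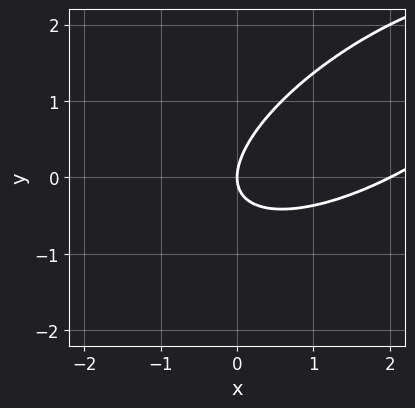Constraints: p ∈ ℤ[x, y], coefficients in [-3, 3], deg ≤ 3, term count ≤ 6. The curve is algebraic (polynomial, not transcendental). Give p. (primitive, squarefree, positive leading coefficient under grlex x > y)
(a) Degree: no degree-1 curve has this shape, so deg p = 2.
(b) Reading off the gridlines: among the integer gridlines, it crosses the x-axis at x ∈ {0, 2}; one y-axis crossing is at y = 0.
(c) Fitting integer coefficients to these (and the overall shape) gives p.

x^2 - 2*x*y + 2*y^2 - 2*x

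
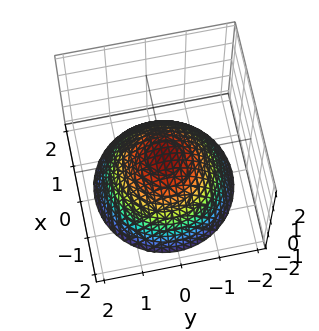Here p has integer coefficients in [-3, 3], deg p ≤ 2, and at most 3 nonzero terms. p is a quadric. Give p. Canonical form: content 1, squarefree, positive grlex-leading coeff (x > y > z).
deg p = 2. A paraboloid; a quadric.
Symmetry: every cross-section ⟂ z is a circle, so x, y appear only via x² + y².
From the visible intercepts: it crosses the x-axis at the gridline x = 0; a circular section at z = -2 has radius between 1 and 2.
Matching integer coefficients to the picture gives p.

2*x^2 + 2*y^2 + 3*z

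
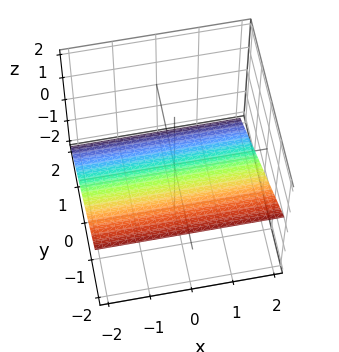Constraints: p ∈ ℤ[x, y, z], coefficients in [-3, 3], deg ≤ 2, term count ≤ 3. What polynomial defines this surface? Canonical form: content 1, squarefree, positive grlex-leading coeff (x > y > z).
The degree is 1 — the surface is flat (a plane).
Observable constraints: one y-axis crossing is at y = -1; no x-intercept at any integer in the box.
Matching integer coefficients to the picture gives p.

2*y + 3*z + 2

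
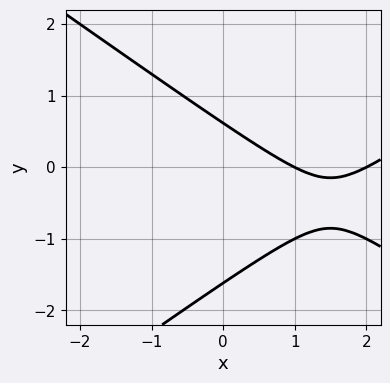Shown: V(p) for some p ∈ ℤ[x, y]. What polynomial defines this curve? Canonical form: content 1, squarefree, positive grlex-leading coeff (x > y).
The degree is 2 — a generic line meets the curve in up to 2 points.
Against the integer gridlines: among the integer gridlines, it crosses the x-axis at x ∈ {1, 2}.
Together with the visible shape, these determine p as stated.

x^2 - 2*y^2 - 3*x - 2*y + 2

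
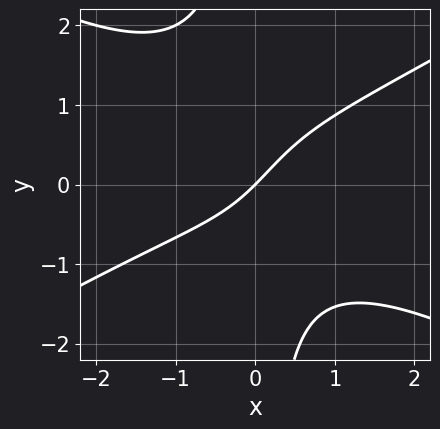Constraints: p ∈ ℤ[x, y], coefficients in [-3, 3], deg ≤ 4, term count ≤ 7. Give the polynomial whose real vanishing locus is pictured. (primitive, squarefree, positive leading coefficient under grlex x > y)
1. deg p = 3. No degree-2 curve has this shape.
2. Observable constraints: it crosses the x-axis at the gridline x = 0; it crosses the y-axis at the gridline y = 0.
3. These observations pin down the coefficients.

x^3 - 3*x*y^2 + x*y + 3*x - 3*y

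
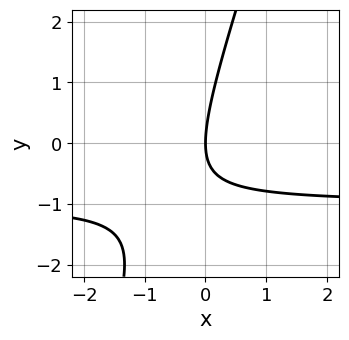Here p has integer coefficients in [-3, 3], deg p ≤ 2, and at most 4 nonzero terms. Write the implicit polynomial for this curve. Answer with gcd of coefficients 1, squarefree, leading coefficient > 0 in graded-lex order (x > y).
3*x*y - y^2 + 3*x

First, degree: a generic line meets the curve in up to 2 points, so deg p = 2.
Then, against the integer gridlines: it crosses the x-axis at the gridline x = 0; it crosses the y-axis at the gridline y = 0.
Finally, solving for integer coefficients yields p as stated.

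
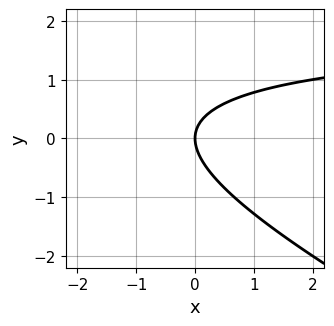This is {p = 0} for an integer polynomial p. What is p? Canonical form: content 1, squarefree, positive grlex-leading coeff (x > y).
(a) Degree: the shape is more complex than any degree-1 curve, so deg p = 2.
(b) From the axis intercepts and sections: one y-axis crossing is at y = 0; one x-axis crossing is at x = 0.
(c) Assembling these constraints gives the stated polynomial.

x*y + 2*y^2 - 2*x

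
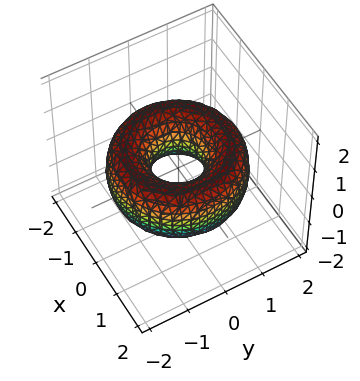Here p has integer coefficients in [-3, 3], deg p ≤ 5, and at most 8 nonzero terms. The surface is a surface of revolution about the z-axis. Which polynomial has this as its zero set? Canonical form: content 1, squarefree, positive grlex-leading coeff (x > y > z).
x^4 + 2*x^2*y^2 + y^4 - 3*x^2 - 3*y^2 + 2*z^2 + 1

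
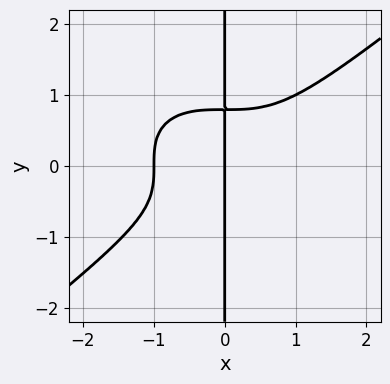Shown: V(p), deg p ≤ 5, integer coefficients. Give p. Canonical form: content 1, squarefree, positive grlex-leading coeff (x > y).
x^4 - 2*x*y^3 + x

(a) Degree: a generic line meets the curve in up to 4 points, so deg p = 4.
(b) Against the integer gridlines: among the integer gridlines, it crosses the x-axis at x ∈ {-1, 0}; the visible y-axis segment lies entirely on the curve.
(c) Solving for integer coefficients yields p as stated.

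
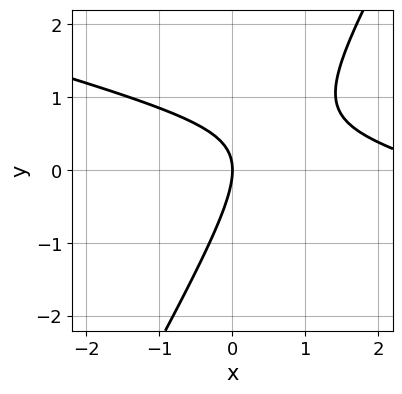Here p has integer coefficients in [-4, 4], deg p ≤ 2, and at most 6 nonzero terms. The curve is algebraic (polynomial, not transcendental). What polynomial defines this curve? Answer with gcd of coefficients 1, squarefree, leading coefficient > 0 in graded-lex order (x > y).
(a) deg p = 2.
(b) Against the integer gridlines: it meets the x-axis at x = 0 (among the integer gridlines); it crosses the y-axis at the gridline y = 0.
(c) Matching integer coefficients to the picture gives p.

x^2 + 3*x*y - 2*y^2 - 3*x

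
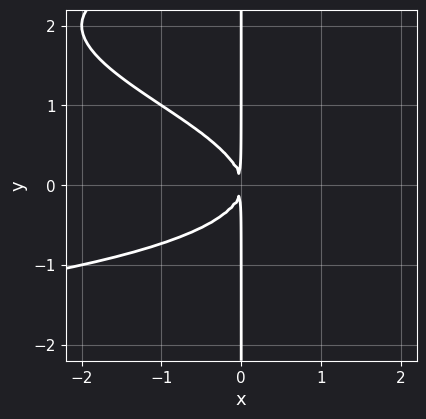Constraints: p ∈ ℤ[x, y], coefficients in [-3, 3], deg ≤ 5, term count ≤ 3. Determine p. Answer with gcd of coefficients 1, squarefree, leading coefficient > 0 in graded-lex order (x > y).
First, deg p = 4. No degree-3 curve has this shape.
Then, checking where it meets the axes: the visible y-axis segment lies entirely on the curve.
Finally, the integer polynomial consistent with all of this is the stated p.

x*y^3 - 3*x*y^2 - 2*x^2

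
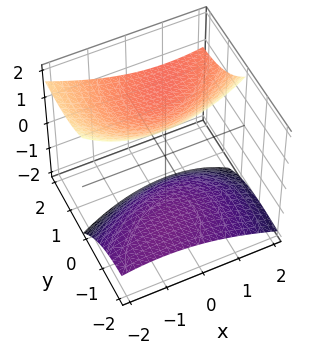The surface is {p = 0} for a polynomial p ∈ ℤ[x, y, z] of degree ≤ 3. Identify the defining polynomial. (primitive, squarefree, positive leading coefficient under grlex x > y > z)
x^2 - x*y + y^2 - 3*y*z - 2*z^2 + 3

(a) The picture has 2 separate pieces. They look like related sheets of one shape, so recover p as a whole.
(b) deg p = 2. The shape is more complex than any degree-1 surface.
(c) Checking where it meets the axes: the surface avoids every integer x-axis point in the box; it misses every integer gridline on the y-axis.
(d) Putting this together gives p.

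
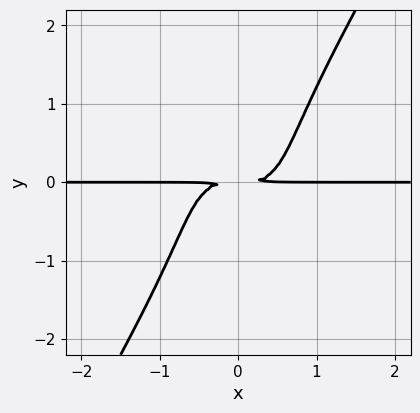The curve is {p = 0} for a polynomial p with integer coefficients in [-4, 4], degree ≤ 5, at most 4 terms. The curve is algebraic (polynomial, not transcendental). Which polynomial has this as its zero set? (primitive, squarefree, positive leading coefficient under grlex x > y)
First, the degree is 4 — a generic line meets the curve in up to 4 points.
Then, observable constraints: the visible x-axis segment lies entirely on the curve.
Finally, together with the visible shape, these determine p as stated.

3*x^3*y + x^2*y^2 - y^4 - 2*y^2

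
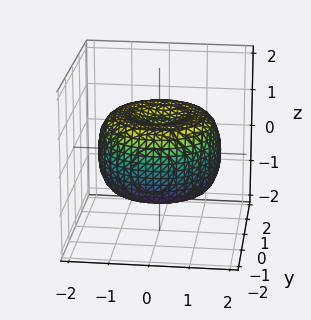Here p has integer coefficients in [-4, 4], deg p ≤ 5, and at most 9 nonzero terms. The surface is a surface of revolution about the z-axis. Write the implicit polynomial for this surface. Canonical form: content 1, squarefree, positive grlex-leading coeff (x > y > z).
x^4 + 2*x^2*y^2 + y^4 - 2*x^2 - 2*y^2 + 2*z^2 - 1

First, deg p = 4.
Next, symmetry: every cross-section ⟂ z is a circle, so x, y appear only via x² + y².
Then, checking where it meets the axes: a circular section at z = 0 has radius between 1 and 2.
Finally, assembling these constraints gives the stated polynomial.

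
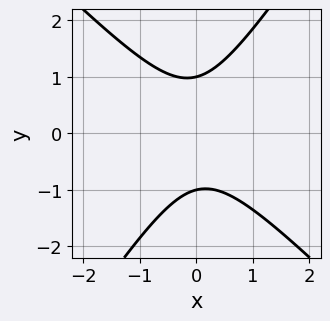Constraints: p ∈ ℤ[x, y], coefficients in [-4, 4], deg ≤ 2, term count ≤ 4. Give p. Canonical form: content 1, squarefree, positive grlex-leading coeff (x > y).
3*x^2 + x*y - 2*y^2 + 2

First, the degree is 2 — a generic line meets the curve in up to 2 points.
Then, observable constraints: among the integer gridlines, it crosses the y-axis at y ∈ {-1, 1}; it misses every integer gridline on the x-axis.
Finally, matching integer coefficients to the picture gives p.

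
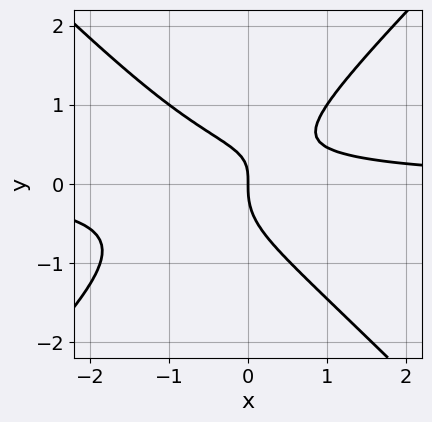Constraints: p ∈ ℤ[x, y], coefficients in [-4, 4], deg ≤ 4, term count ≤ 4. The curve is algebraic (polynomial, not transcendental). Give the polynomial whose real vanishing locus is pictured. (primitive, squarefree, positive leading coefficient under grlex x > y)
deg p = 3. The shape is more complex than any degree-2 curve.
From the axis intercepts and sections: one x-axis crossing is at x = 0; it crosses the y-axis at the gridline y = 0.
Fitting integer coefficients to these (and the overall shape) gives p.

3*x^2*y - 3*y^3 + 2*x*y - 2*x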